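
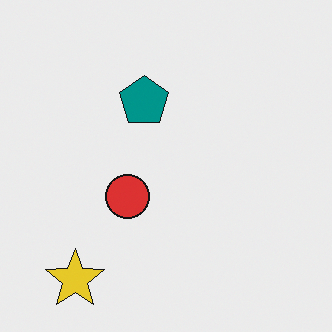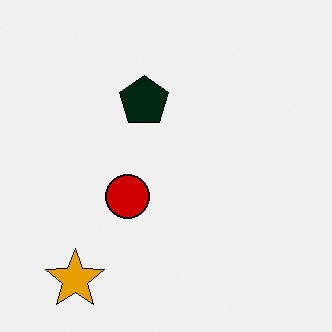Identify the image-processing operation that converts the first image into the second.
The image was boosted in contrast.

Tones are pushed away from mid-grey across the whole image — a global contrast change.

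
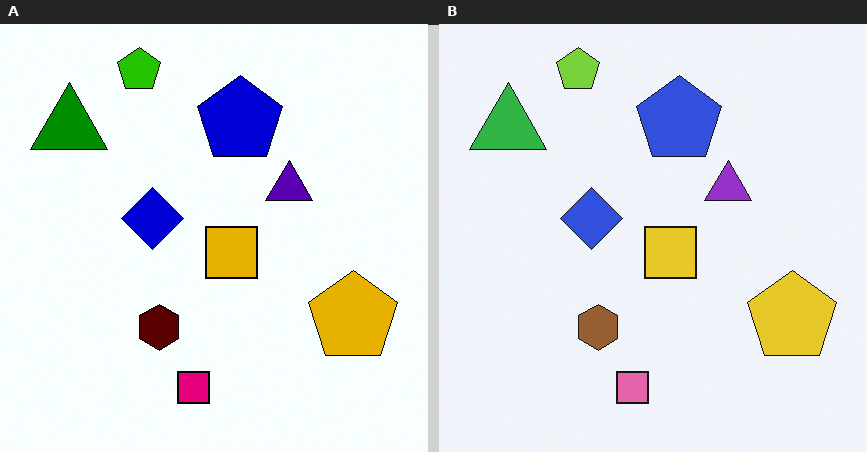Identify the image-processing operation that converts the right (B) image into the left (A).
It was boosted in contrast.

Tones are pushed away from mid-grey across the whole image — a global contrast change.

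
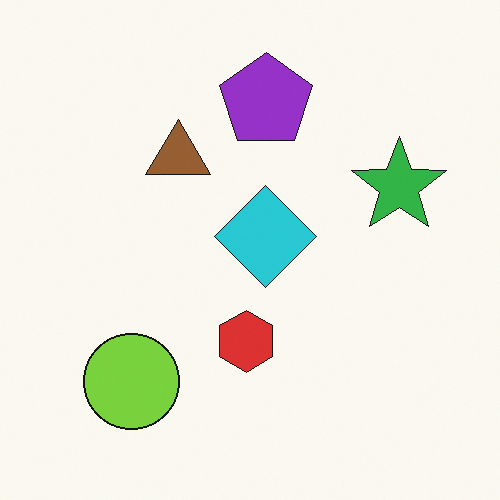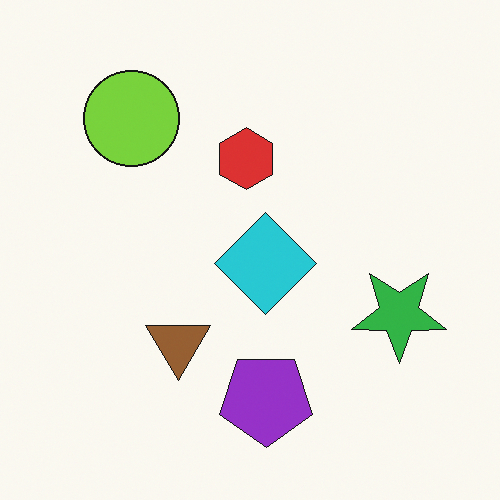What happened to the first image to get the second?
Flipped vertically (top ↔ bottom).

The purple pentagon is in the top of the first image and the bottom of the second — shapes on opposite sides of the horizontal midline have swapped in a mirror flip.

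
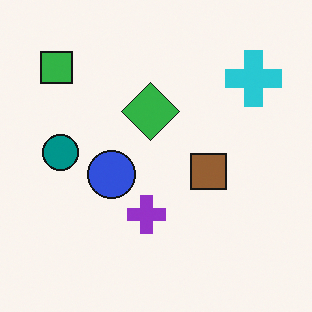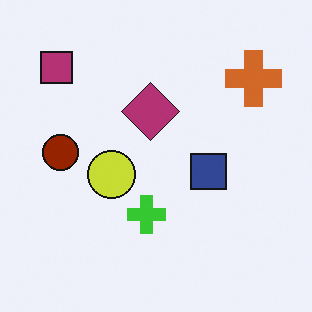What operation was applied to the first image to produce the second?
The transformation is: hue-shifted by a large amount.

Every shape's color has rotated by the same amount around the hue wheel — a uniform hue shift.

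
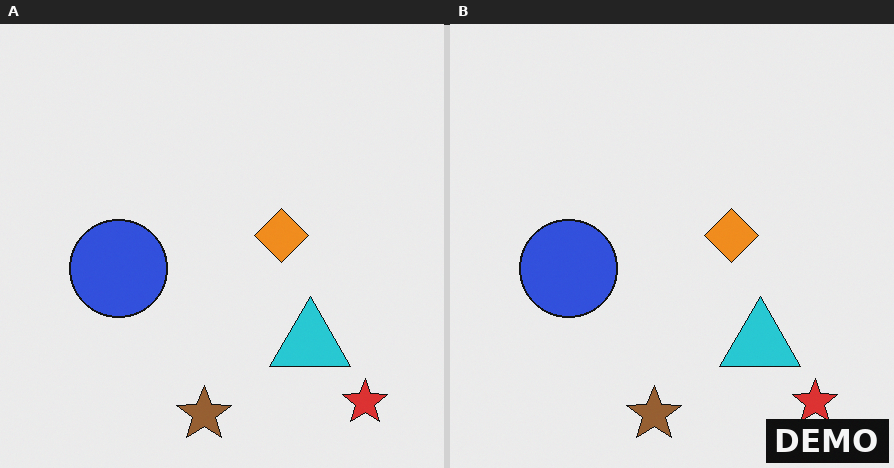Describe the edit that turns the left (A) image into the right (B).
Watermarked with the text "DEMO" in the lower-right corner.

A dark label reading "DEMO" appears in the lower-right corner.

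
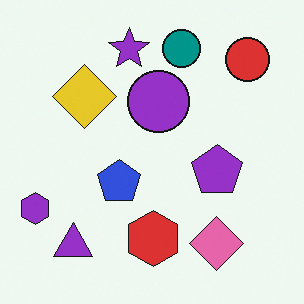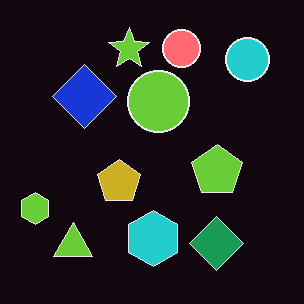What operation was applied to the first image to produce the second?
Color-inverted (negative).

The light background has become dark and every shape's color is its complement — a photographic negative.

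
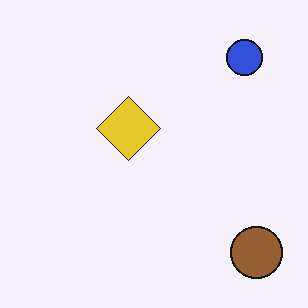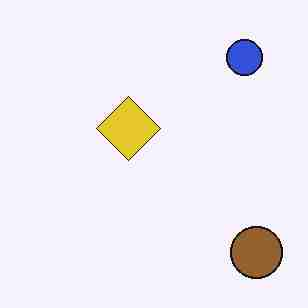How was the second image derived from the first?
Heavily JPEG-compressed with obvious blocking artifacts.

Blocky 8×8 compression artifacts appear around shape edges and the flat background shows ringing — characteristic JPEG degradation.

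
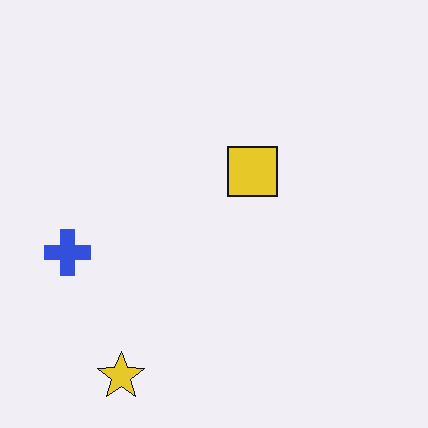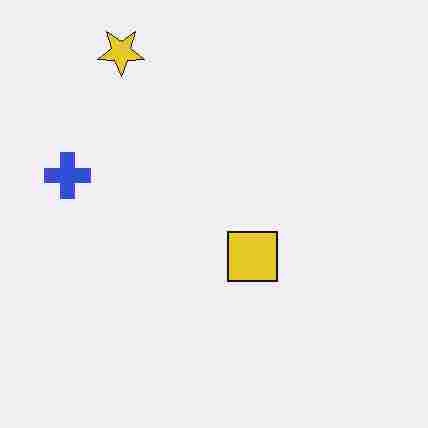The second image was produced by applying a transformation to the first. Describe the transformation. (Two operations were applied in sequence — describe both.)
The second image is the first flipped vertically (top ↔ bottom), then heavily JPEG-compressed with obvious blocking artifacts.

The yellow star is in the bottom-left of the first image and the top-left of the second — shapes on opposite sides of the horizontal midline have swapped in a mirror flip. Blocky 8×8 compression artifacts appear around shape edges and the flat background shows ringing — characteristic JPEG degradation.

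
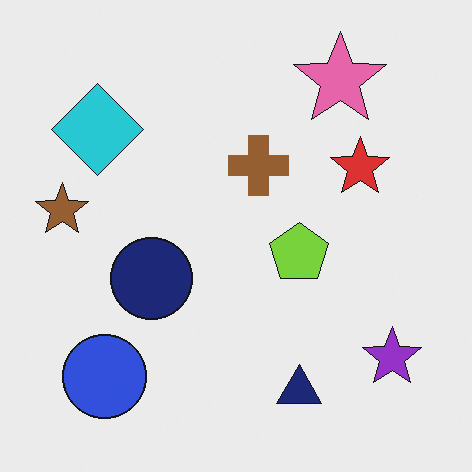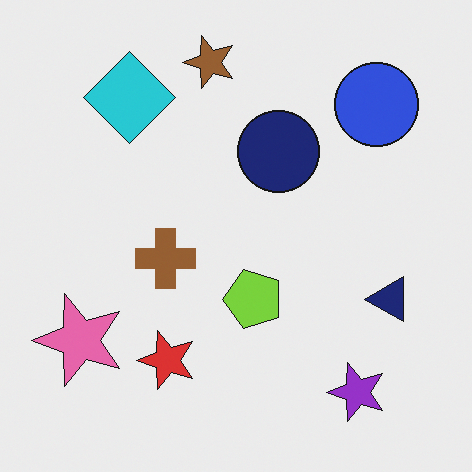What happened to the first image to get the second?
The image was transposed (reflected across the top-left ↔ bottom-right diagonal).

Shapes have swapped their row and column positions — what was in the top-right is now in the bottom-left — a diagonal reflection.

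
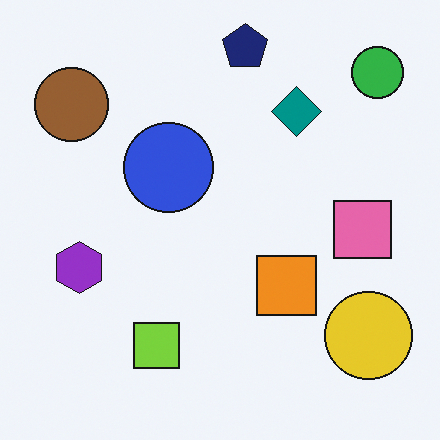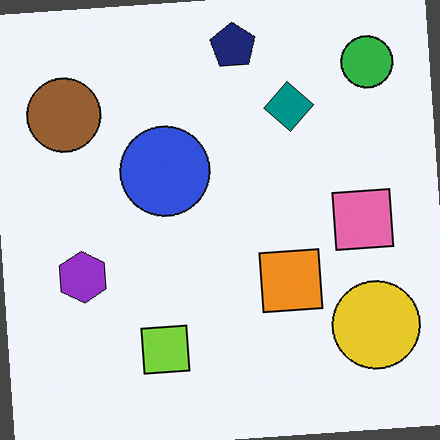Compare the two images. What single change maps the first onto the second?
The second image is the first rotated counter-clockwise by a small amount.

Every shape is tilted by the same angle and the image corners show triangular fill wedges — a whole-image rotation by a non-right angle.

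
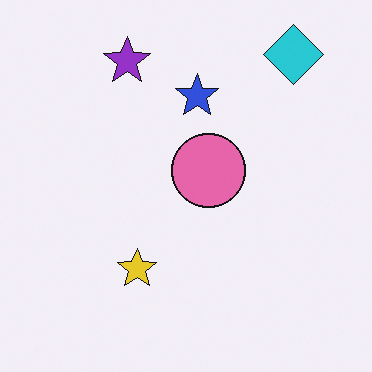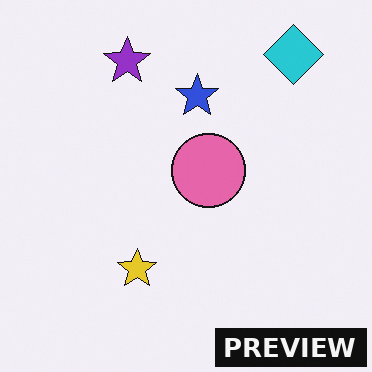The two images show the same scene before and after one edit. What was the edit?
The transformation is: watermarked with the text "PREVIEW" in the lower-right corner.

A dark label reading "PREVIEW" appears in the lower-right corner.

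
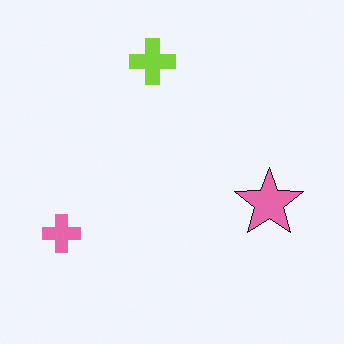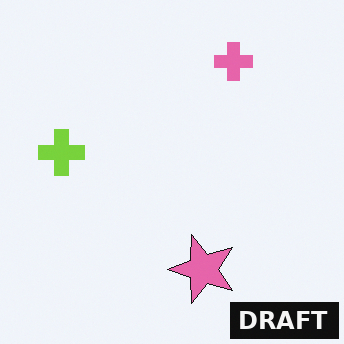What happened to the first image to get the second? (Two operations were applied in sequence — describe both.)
The image was transposed (reflected across the top-left ↔ bottom-right diagonal), then watermarked with the text "DRAFT" in the lower-right corner.

Shapes have swapped their row and column positions — what was in the top-right is now in the bottom-left — a diagonal reflection. A dark label reading "DRAFT" appears in the lower-right corner.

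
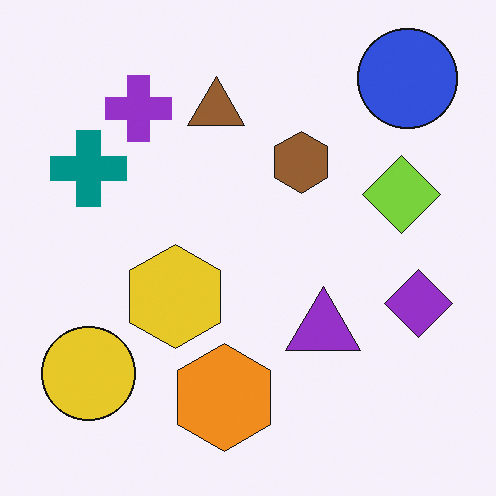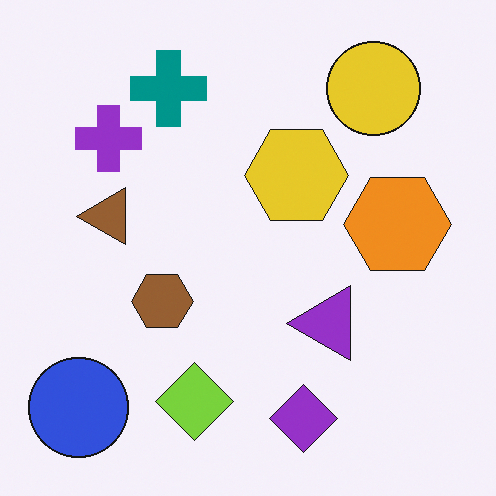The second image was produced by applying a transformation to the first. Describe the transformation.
Transposed (reflected across the top-left ↔ bottom-right diagonal).

Shapes have swapped their row and column positions — what was in the top-right is now in the bottom-left — a diagonal reflection.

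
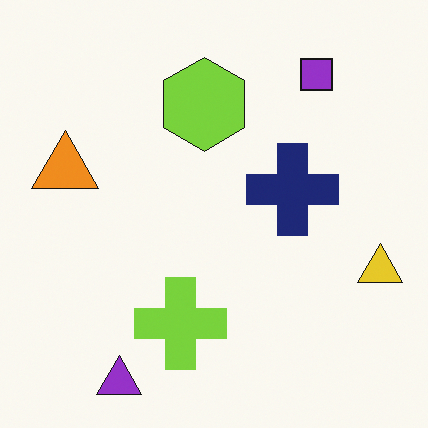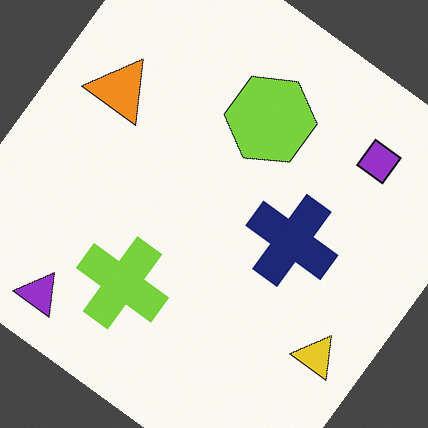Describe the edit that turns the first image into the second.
The transformation is: rotated clockwise by a large amount — several tens of degrees.

Every shape is tilted by the same angle and the image corners show triangular fill wedges — a whole-image rotation by a non-right angle.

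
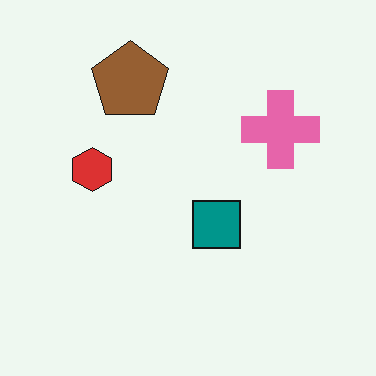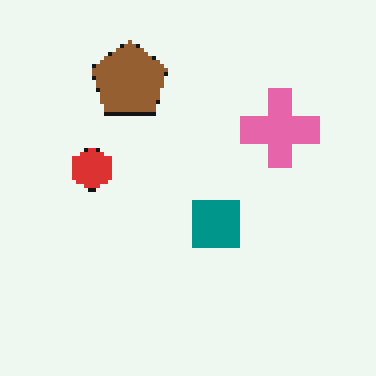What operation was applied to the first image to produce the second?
It was lightly pixelated (a mild mosaic effect).

Shapes are reduced to large square blocks; fine edges and outlines are lost — a downscale-then-upscale (mosaic) effect.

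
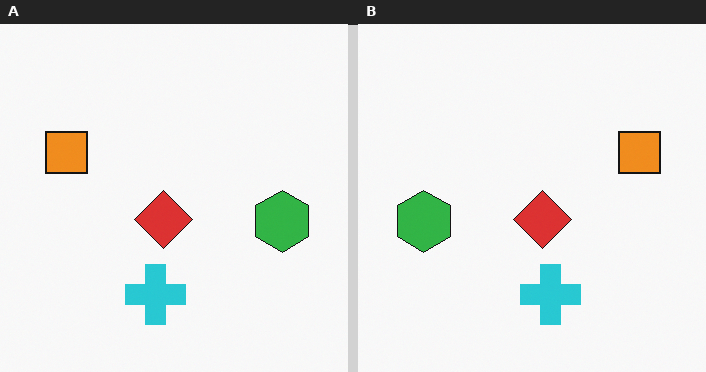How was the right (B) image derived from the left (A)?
The transformation is: flipped horizontally (left ↔ right).

The green hexagon is in the right of the left (A) image and the left of the right (B) — shapes on opposite sides of the vertical midline have swapped in a mirror flip.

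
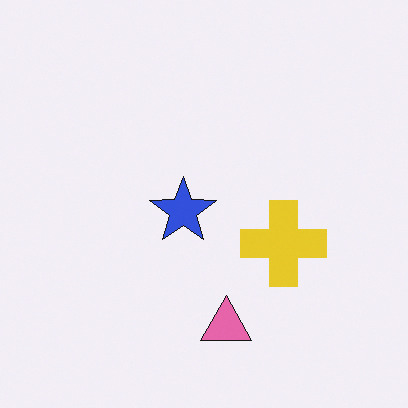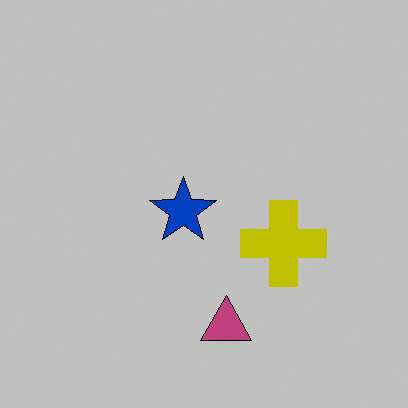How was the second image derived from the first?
The transformation is: aggressively posterized.

Each flat color has snapped to a coarser quantized level — most visibly, the near-white background has dropped to a flat grey.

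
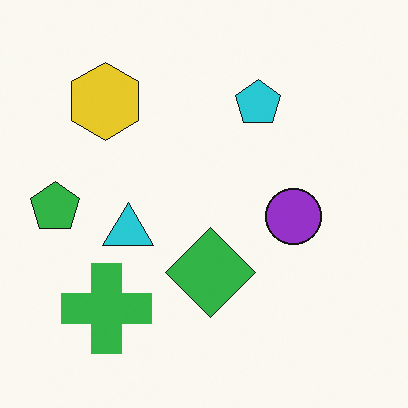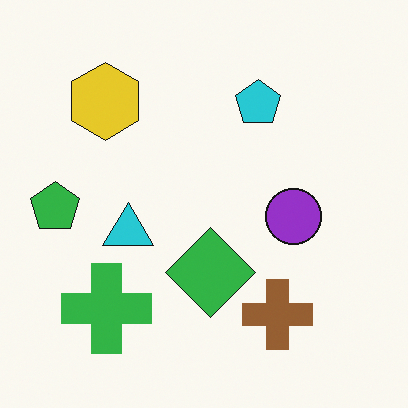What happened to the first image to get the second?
The transformation is: overlaid with an additional brown cross.

A brown cross appears in the second image that is absent from the first.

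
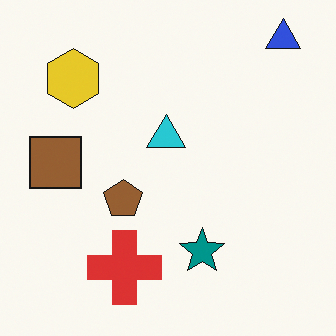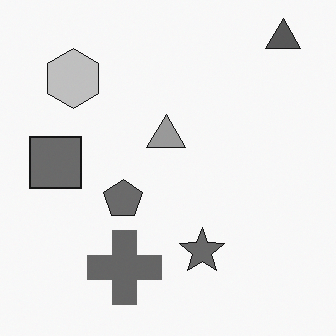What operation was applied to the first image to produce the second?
The transformation is: converted to grayscale.

All color is removed — every shape is now a shade of grey.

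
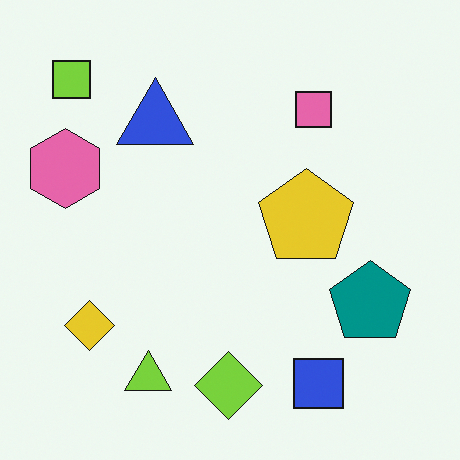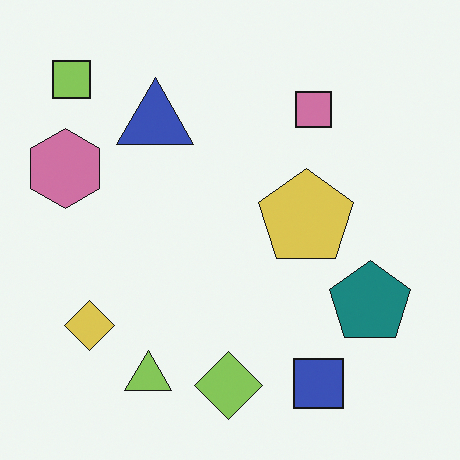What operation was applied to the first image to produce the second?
The image was slightly desaturated.

All colors are more muted and greyish — a global saturation change.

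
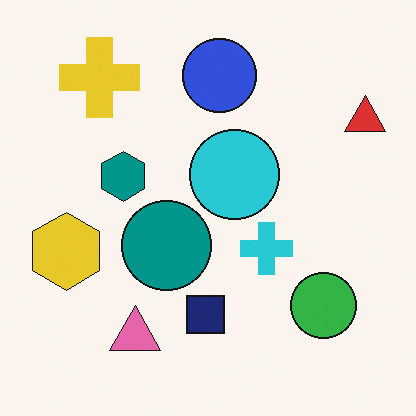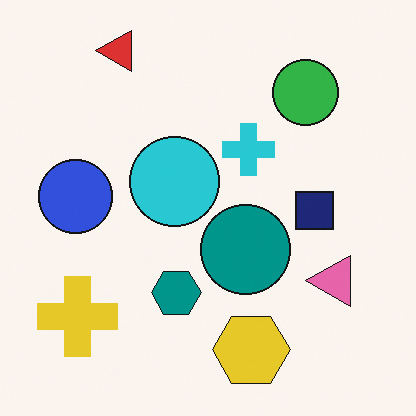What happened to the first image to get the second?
This is the original image rotated 90° counter-clockwise.

The red triangle sits in the top-right of the first image and the top-left of the second — consistent with a whole-image 90° counter-clockwise rotation.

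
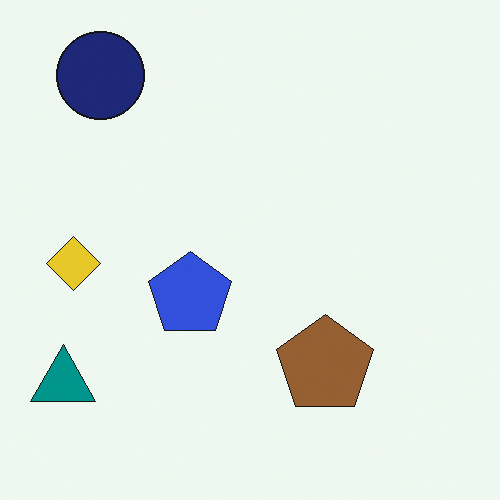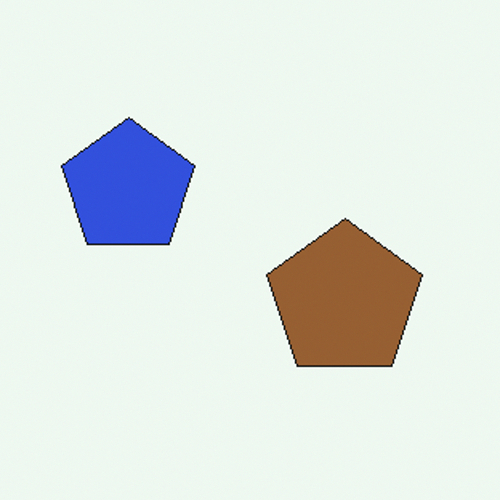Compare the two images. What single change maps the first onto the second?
The second image is the first cropped to a modestly smaller region and rescaled.

The visible shapes are larger and the field of view is narrower; shapes near the original edges may be partly or wholly outside the frame — a crop-and-rescale.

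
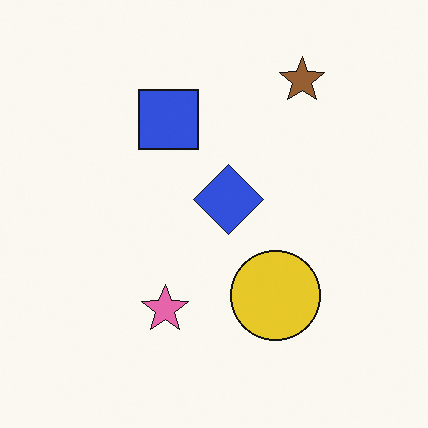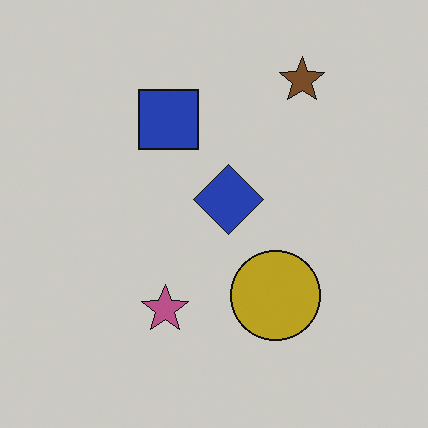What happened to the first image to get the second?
The image was darkened a little.

Every pixel — background and shapes alike — is uniformly darkened.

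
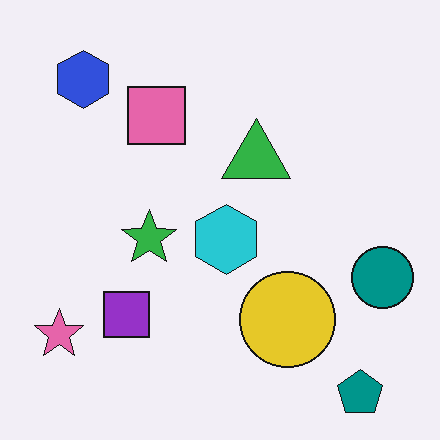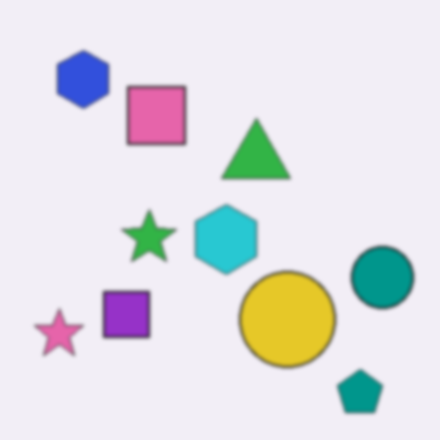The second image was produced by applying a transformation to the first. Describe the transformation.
Slightly softened.

Shape edges and outlines are uniformly softened across the whole image.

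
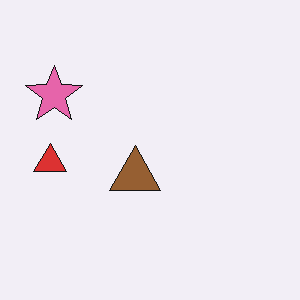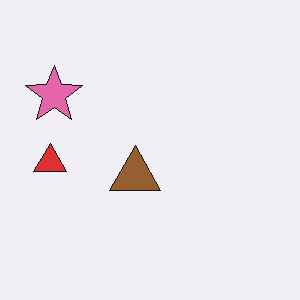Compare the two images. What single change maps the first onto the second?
It was given moderate JPEG compression.

Blocky 8×8 compression artifacts appear around shape edges and the flat background shows ringing — characteristic JPEG degradation.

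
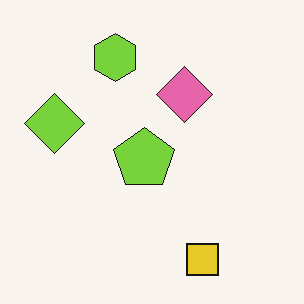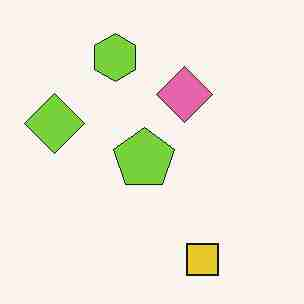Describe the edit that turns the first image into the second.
This is the original image heavily JPEG-compressed with obvious blocking artifacts.

Blocky 8×8 compression artifacts appear around shape edges and the flat background shows ringing — characteristic JPEG degradation.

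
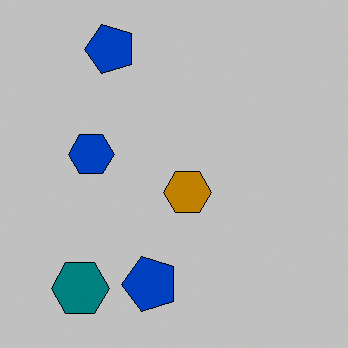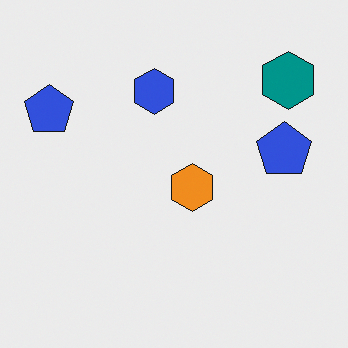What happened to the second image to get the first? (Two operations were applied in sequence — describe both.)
The transformation is: heavily posterized to just a handful of flat colors, then transposed (reflected across the top-left ↔ bottom-right diagonal).

Each flat color has snapped to a coarser quantized level — most visibly, the near-white background has dropped to a flat grey. Shapes have swapped their row and column positions — what was in the top-right is now in the bottom-left — a diagonal reflection.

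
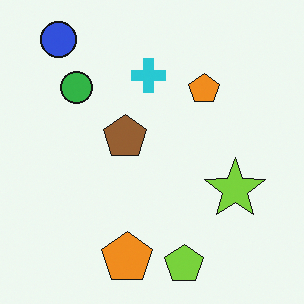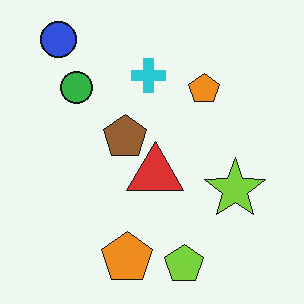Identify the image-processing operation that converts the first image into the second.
The transformation is: overlaid with an additional red triangle.

A red triangle appears in the second image that is absent from the first.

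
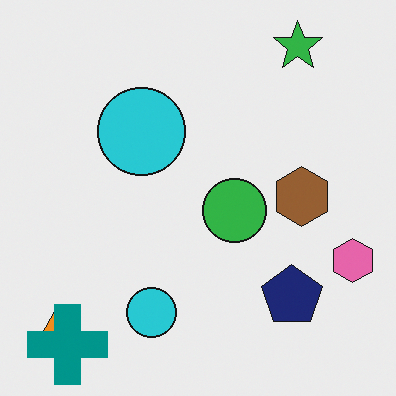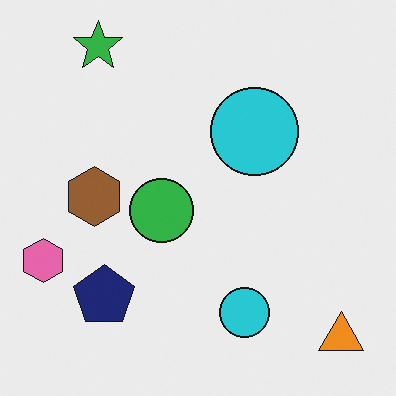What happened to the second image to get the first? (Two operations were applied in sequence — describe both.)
This is the original image flipped horizontally (left ↔ right), then overlaid with an additional teal cross.

The pink hexagon is in the left of the second image and the right of the first — shapes on opposite sides of the vertical midline have swapped in a mirror flip. A teal cross appears in the first image that is absent from the second.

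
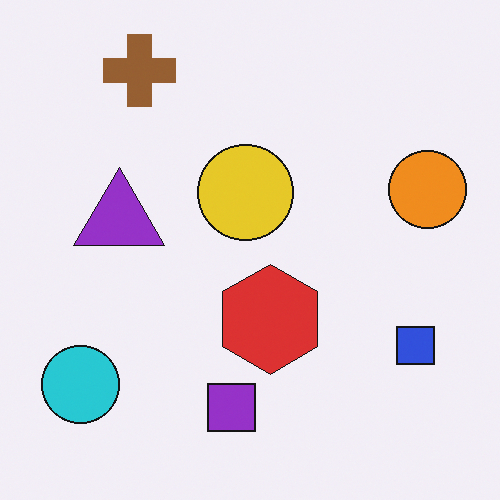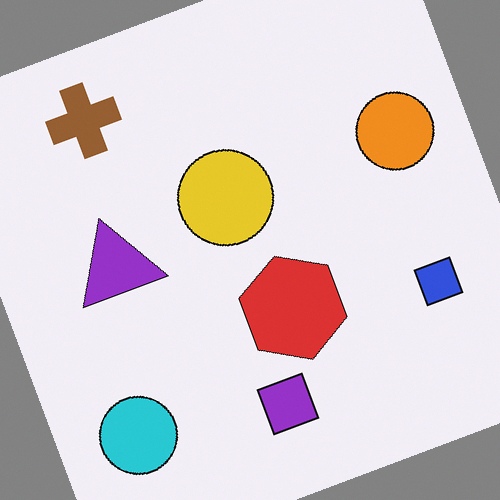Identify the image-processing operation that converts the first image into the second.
The transformation is: rotated counter-clockwise by a moderate amount.

Every shape is tilted by the same angle and the image corners show triangular fill wedges — a whole-image rotation by a non-right angle.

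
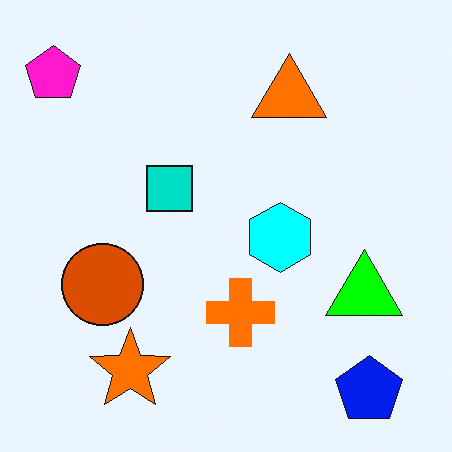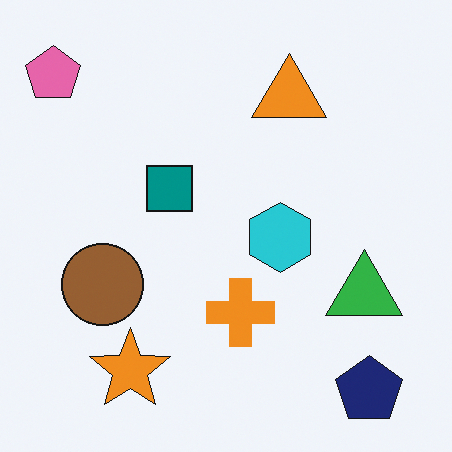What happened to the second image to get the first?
The transformation is: made much more vivid (saturation change).

All colors are more vivid — a global saturation change.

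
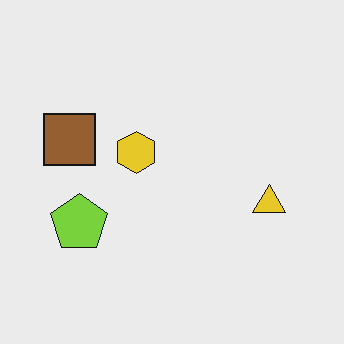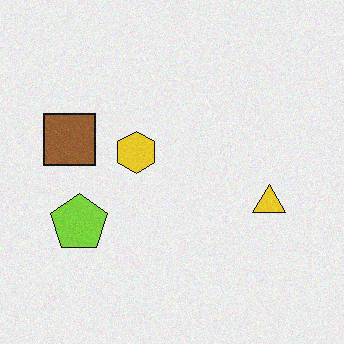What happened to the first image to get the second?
It was degraded with light additive noise.

Random speckle covers the whole image, including the flat background.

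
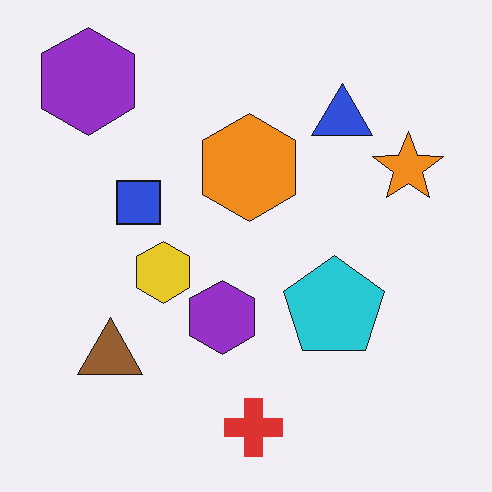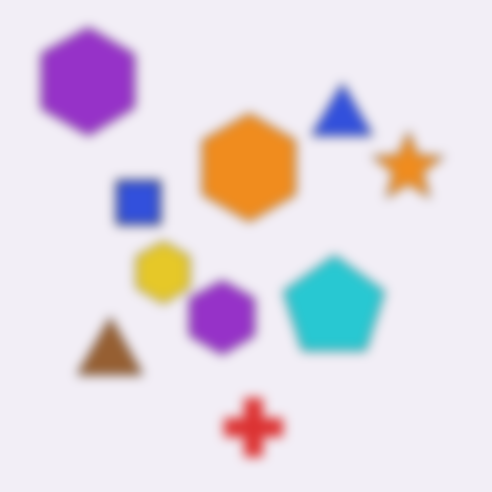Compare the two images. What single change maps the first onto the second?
It was heavily blurred.

Shape edges and outlines are uniformly softened across the whole image.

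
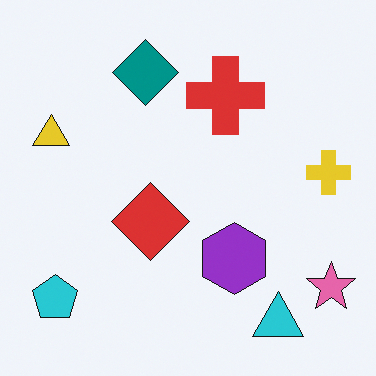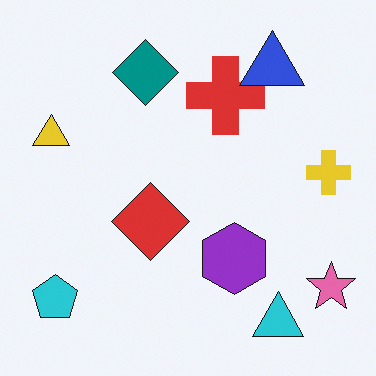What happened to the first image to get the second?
The image was overlaid with an additional blue triangle.

A blue triangle appears in the second image that is absent from the first.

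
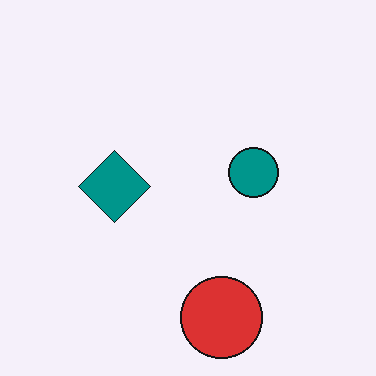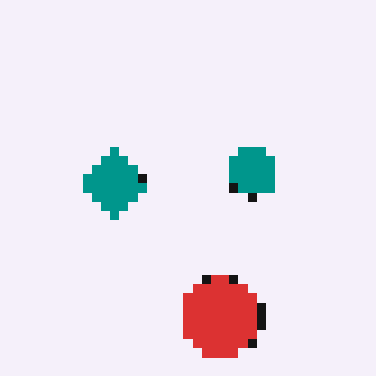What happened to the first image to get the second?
The image was heavily pixelated into large blocks.

Shapes are reduced to large square blocks; fine edges and outlines are lost — a downscale-then-upscale (mosaic) effect.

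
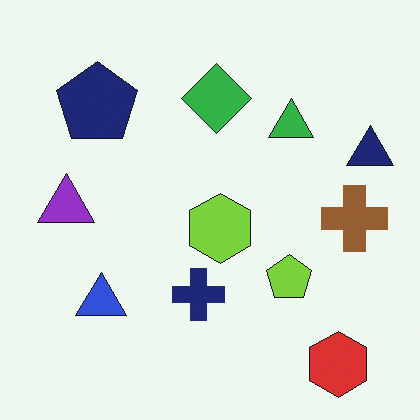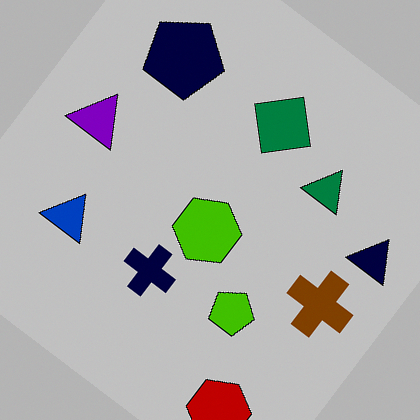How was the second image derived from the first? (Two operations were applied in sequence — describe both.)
Heavily posterized to just a handful of flat colors, then rotated clockwise by a large amount — several tens of degrees.

Each flat color has snapped to a coarser quantized level — most visibly, the near-white background has dropped to a flat grey. Every shape is tilted by the same angle and the image corners show triangular fill wedges — a whole-image rotation by a non-right angle.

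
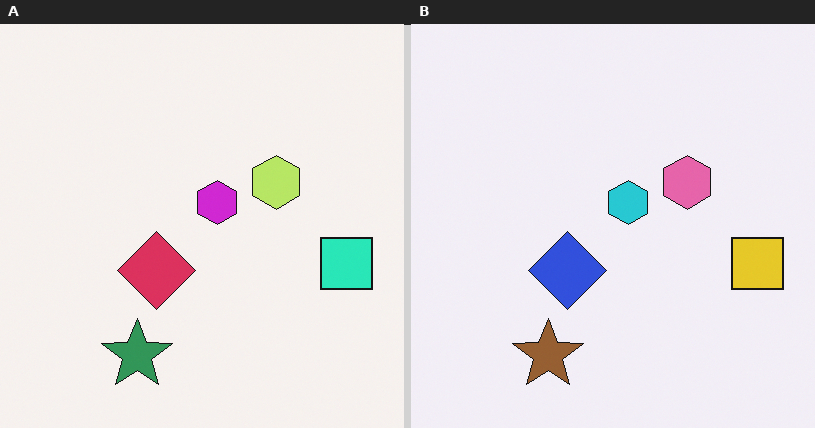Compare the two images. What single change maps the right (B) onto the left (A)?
The image was hue-shifted through roughly a third of the color wheel.

Every shape's color has rotated by the same amount around the hue wheel — a uniform hue shift.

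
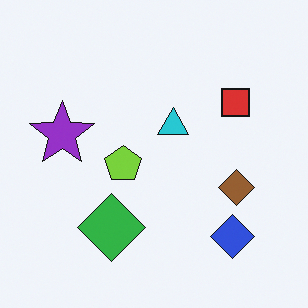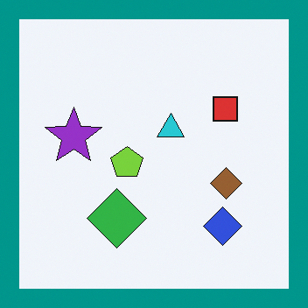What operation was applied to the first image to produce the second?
The second image is the first framed with a teal border.

A solid teal frame runs around the edge of the second image, with the content slightly shrunk inside it.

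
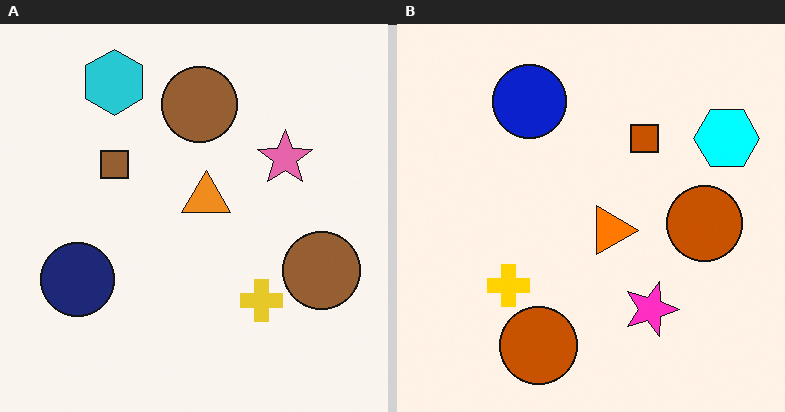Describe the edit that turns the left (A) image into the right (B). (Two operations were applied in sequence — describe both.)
The image was rotated 90° clockwise, then heavily oversaturated.

The cyan hexagon sits in the top-left of the left (A) image and the top-right of the right (B) — consistent with a whole-image 90° clockwise rotation. All colors are more vivid — a global saturation change.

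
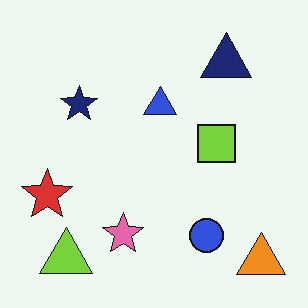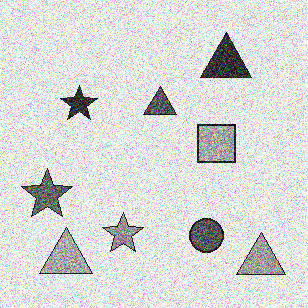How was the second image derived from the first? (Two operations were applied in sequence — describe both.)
It was converted to grayscale, then degraded with a thick layer of grain.

All color is removed — every shape is now a shade of grey. Random speckle covers the whole image, including the flat background.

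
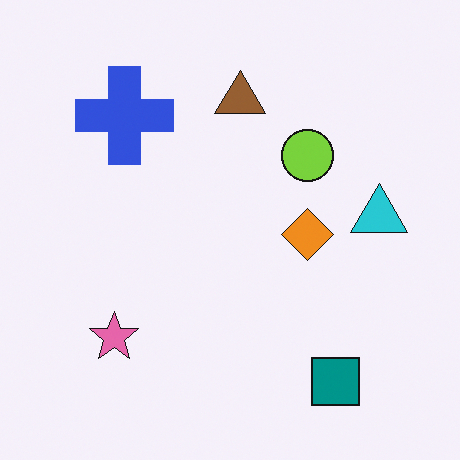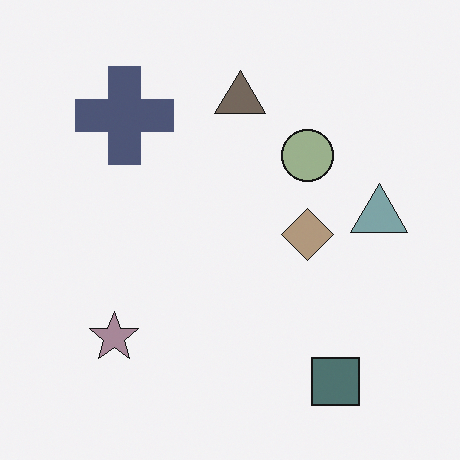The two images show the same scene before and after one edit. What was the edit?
The transformation is: heavily desaturated.

All colors are more muted and greyish — a global saturation change.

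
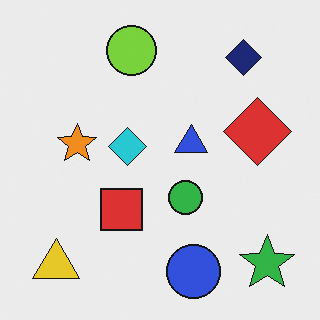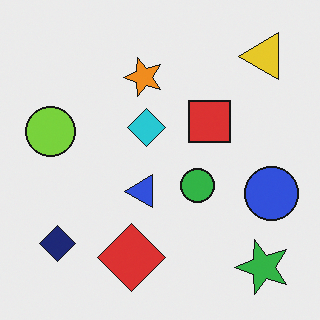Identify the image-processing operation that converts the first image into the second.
It was transposed (reflected across the top-left ↔ bottom-right diagonal).

Shapes have swapped their row and column positions — what was in the top-right is now in the bottom-left — a diagonal reflection.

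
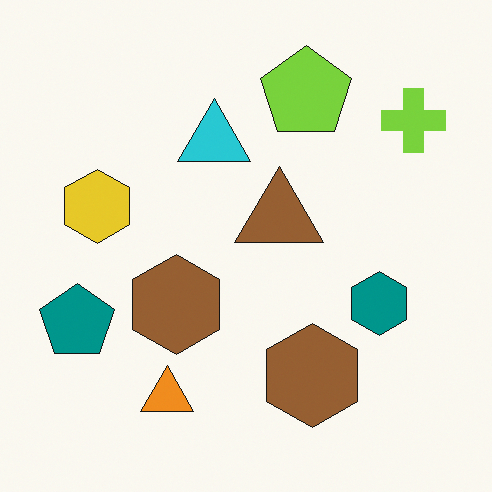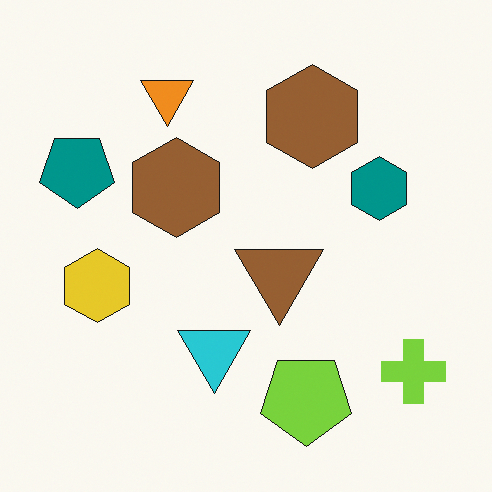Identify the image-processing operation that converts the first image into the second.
The image was flipped vertically (top ↔ bottom).

The lime pentagon is in the top of the first image and the bottom of the second — shapes on opposite sides of the horizontal midline have swapped in a mirror flip.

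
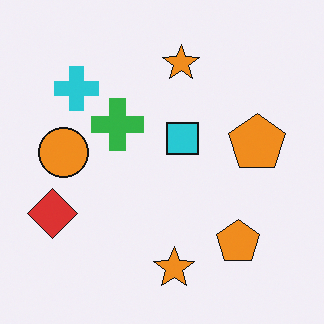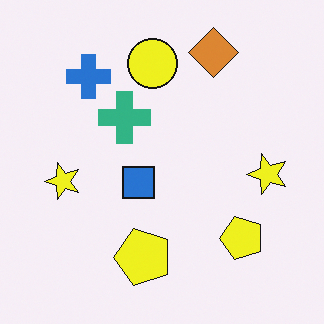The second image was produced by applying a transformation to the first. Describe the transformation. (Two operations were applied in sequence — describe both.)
This is the original image hue-shifted by a small amount, then transposed (reflected across the top-left ↔ bottom-right diagonal).

Every shape's color has rotated by the same amount around the hue wheel — a uniform hue shift. Shapes have swapped their row and column positions — what was in the top-right is now in the bottom-left — a diagonal reflection.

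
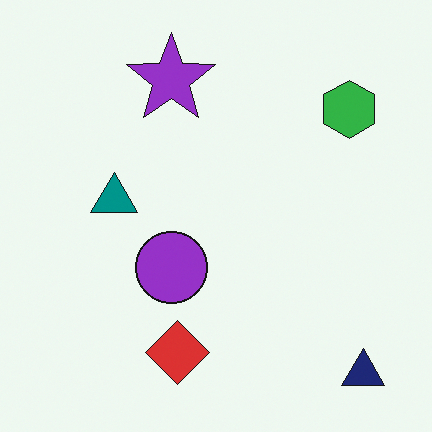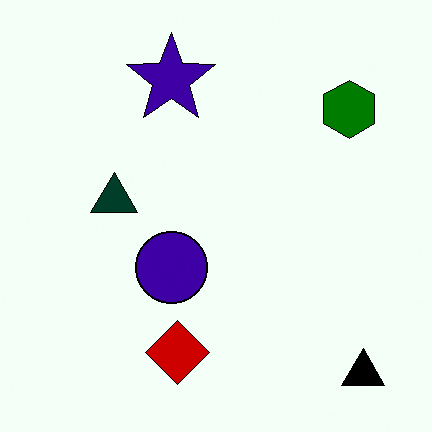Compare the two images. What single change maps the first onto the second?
Boosted in contrast.

Tones are pushed away from mid-grey across the whole image — a global contrast change.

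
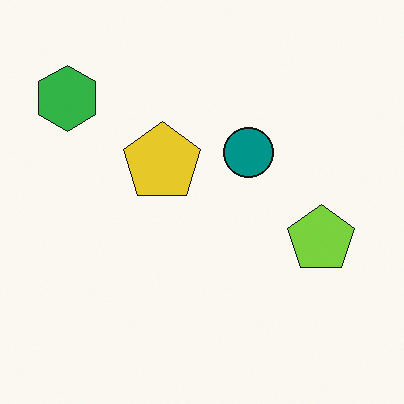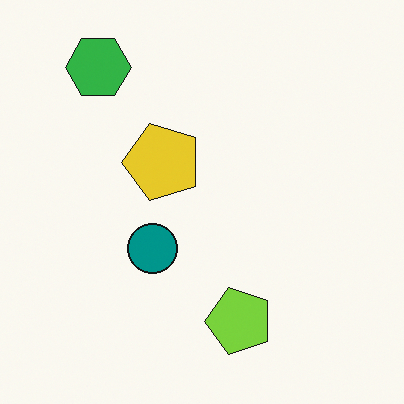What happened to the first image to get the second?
Transposed (reflected across the top-left ↔ bottom-right diagonal).

Shapes have swapped their row and column positions — what was in the top-right is now in the bottom-left — a diagonal reflection.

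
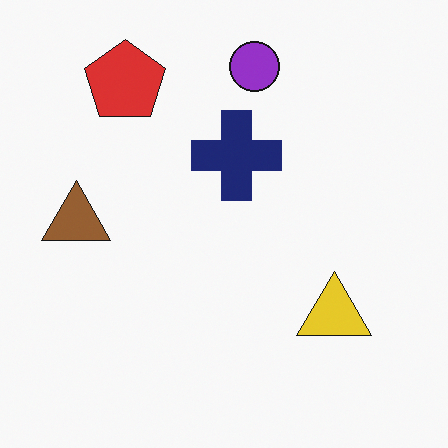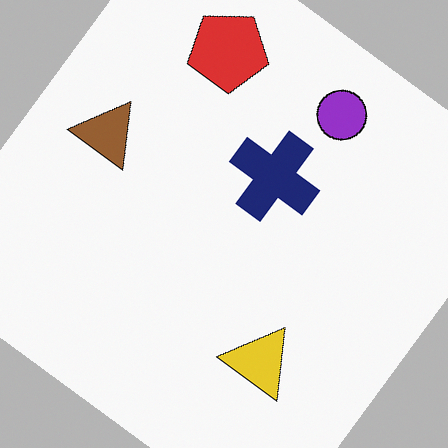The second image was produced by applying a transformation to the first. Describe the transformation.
It was rotated clockwise by a large amount — several tens of degrees.

Every shape is tilted by the same angle and the image corners show triangular fill wedges — a whole-image rotation by a non-right angle.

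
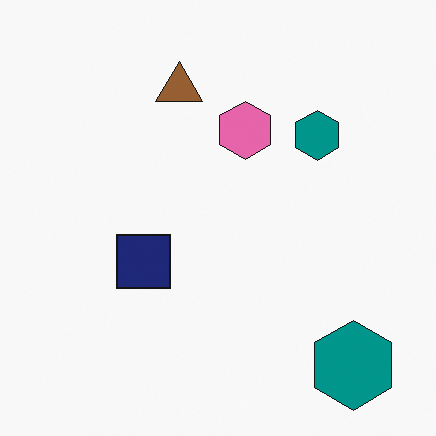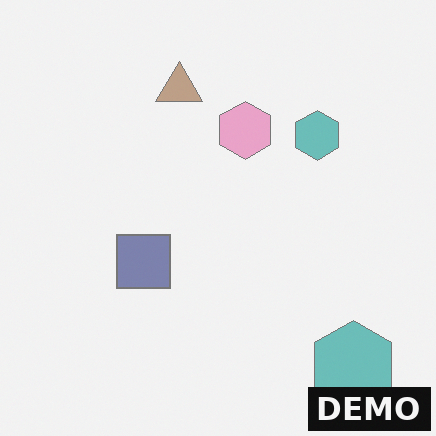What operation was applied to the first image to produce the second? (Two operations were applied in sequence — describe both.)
Given much lower contrast, then watermarked with the text "DEMO" in the lower-right corner.

Tones are pushed toward mid-grey across the whole image — a global contrast change. A dark label reading "DEMO" appears in the lower-right corner.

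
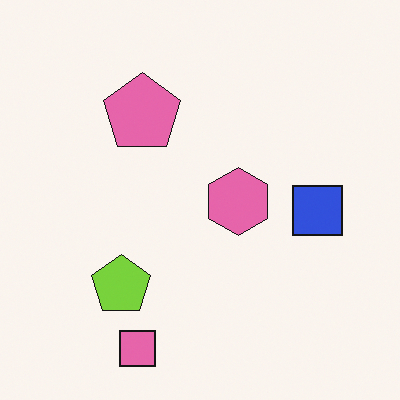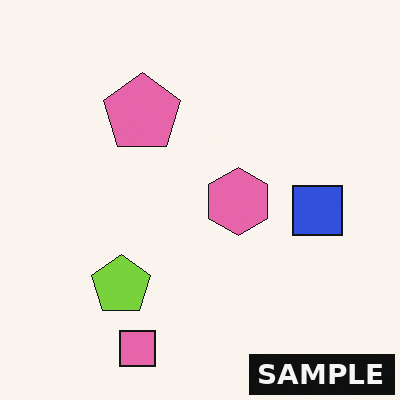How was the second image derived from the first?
Watermarked with the text "SAMPLE" in the lower-right corner.

A dark label reading "SAMPLE" appears in the lower-right corner.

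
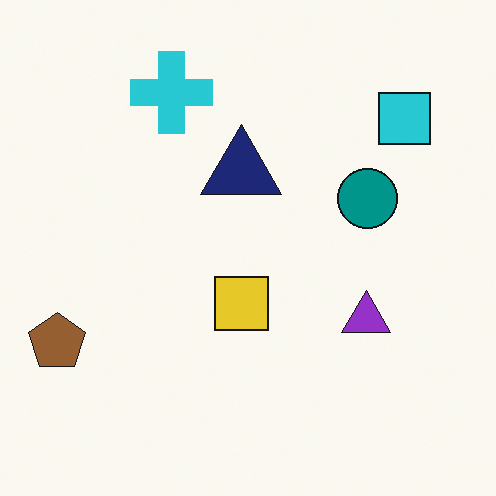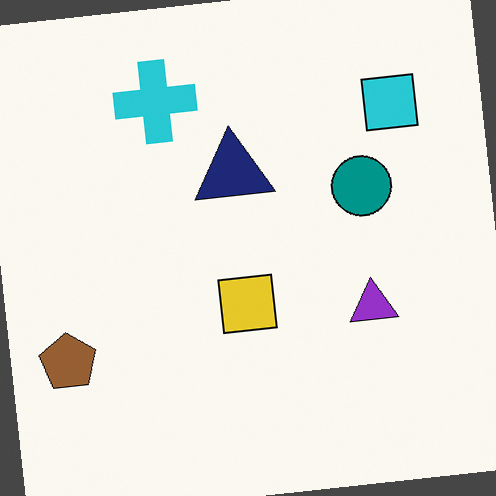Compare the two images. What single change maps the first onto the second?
Rotated counter-clockwise by a few degrees.

Every shape is tilted by the same angle and the image corners show triangular fill wedges — a whole-image rotation by a non-right angle.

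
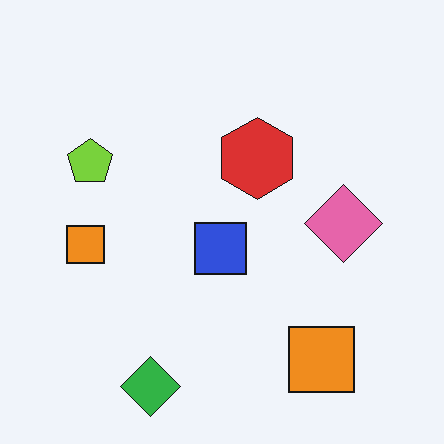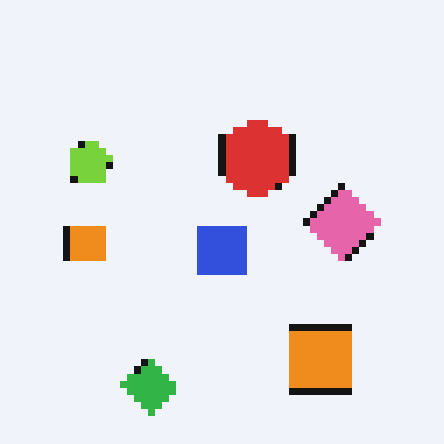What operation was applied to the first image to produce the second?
The second image is the first pixelated into visible square blocks.

Shapes are reduced to large square blocks; fine edges and outlines are lost — a downscale-then-upscale (mosaic) effect.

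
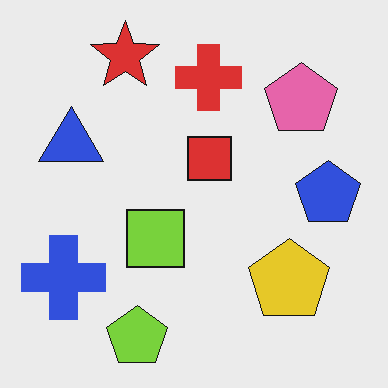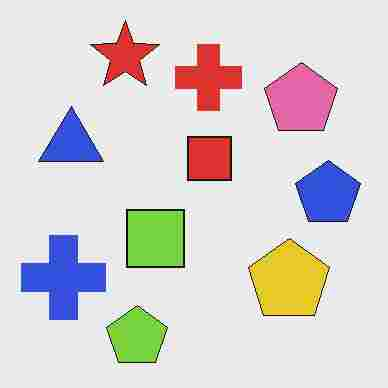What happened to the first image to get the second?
The image was heavily JPEG-compressed with obvious blocking artifacts.

Blocky 8×8 compression artifacts appear around shape edges and the flat background shows ringing — characteristic JPEG degradation.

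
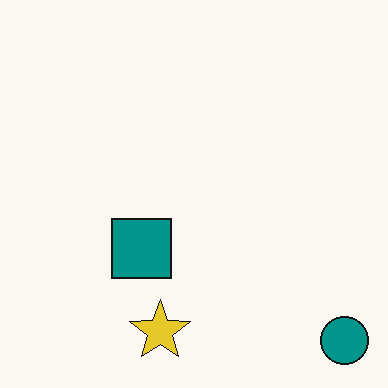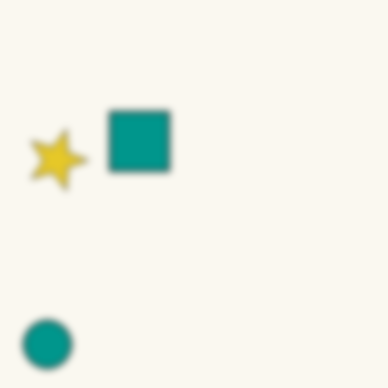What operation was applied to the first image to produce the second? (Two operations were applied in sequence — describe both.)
This is the original image noticeably gaussian-blurred, then rotated 90° clockwise.

Shape edges and outlines are uniformly softened across the whole image. The teal circle sits in the bottom-right of the first image and the bottom-left of the second — consistent with a whole-image 90° clockwise rotation.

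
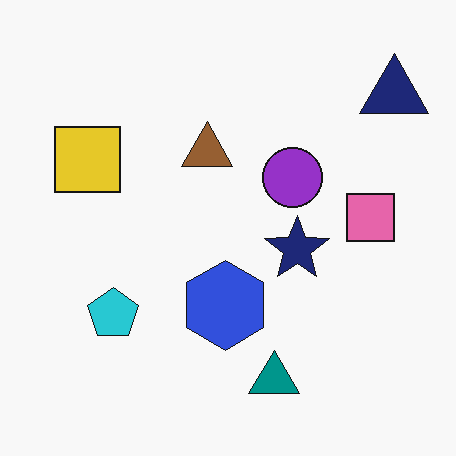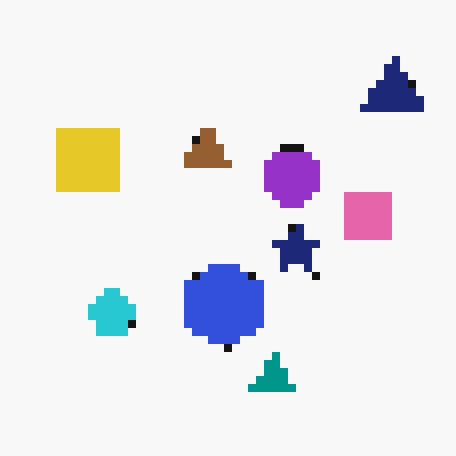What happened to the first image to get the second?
The transformation is: moderately pixelated.

Shapes are reduced to large square blocks; fine edges and outlines are lost — a downscale-then-upscale (mosaic) effect.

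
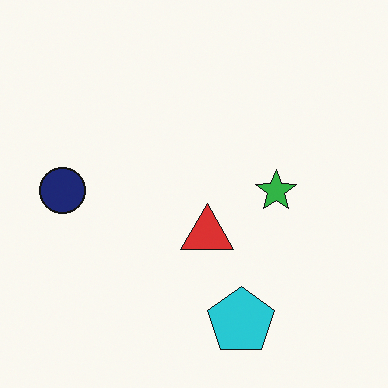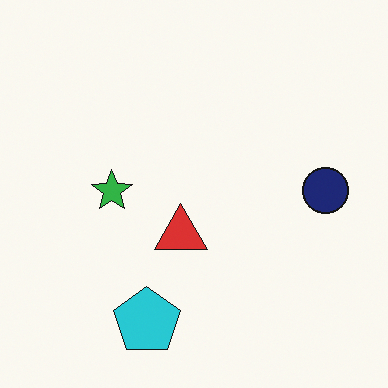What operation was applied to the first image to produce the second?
The image was flipped horizontally (left ↔ right).

The navy circle is in the left of the first image and the right of the second — shapes on opposite sides of the vertical midline have swapped in a mirror flip.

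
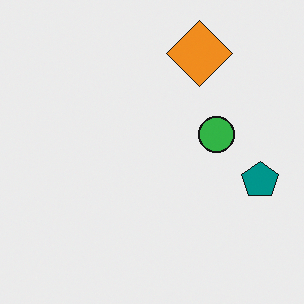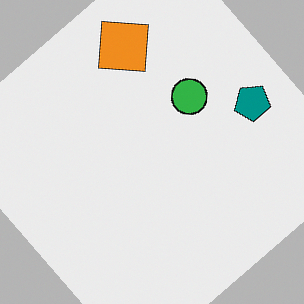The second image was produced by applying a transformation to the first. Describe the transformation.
This is the original image rotated counter-clockwise by a large amount — several tens of degrees.

Every shape is tilted by the same angle and the image corners show triangular fill wedges — a whole-image rotation by a non-right angle.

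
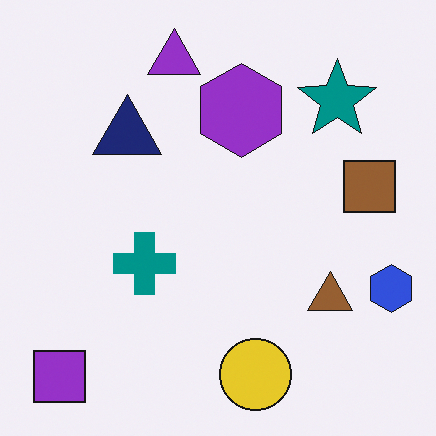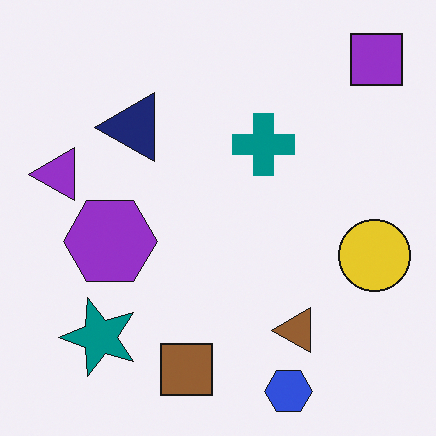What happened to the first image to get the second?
Transposed (reflected across the top-left ↔ bottom-right diagonal).

Shapes have swapped their row and column positions — what was in the top-right is now in the bottom-left — a diagonal reflection.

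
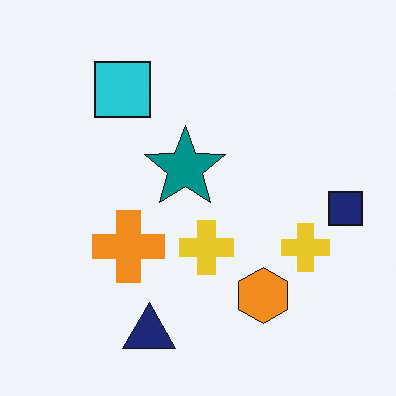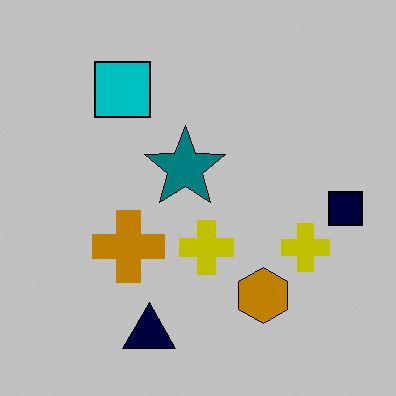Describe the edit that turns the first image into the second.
The image was aggressively posterized.

Each flat color has snapped to a coarser quantized level — most visibly, the near-white background has dropped to a flat grey.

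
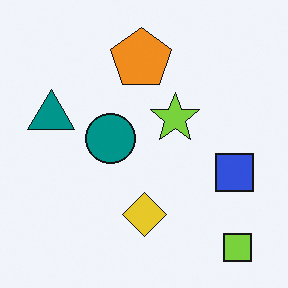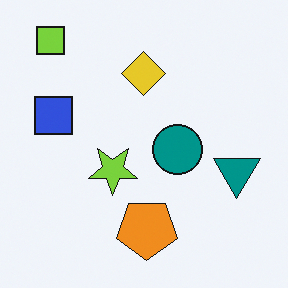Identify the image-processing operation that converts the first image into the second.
The transformation is: rotated 180°.

The lime square sits in the bottom-right of the first image and the top-left of the second — consistent with a whole-image 180° rotation.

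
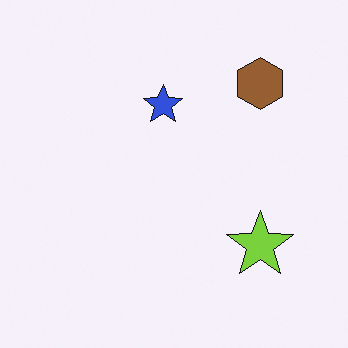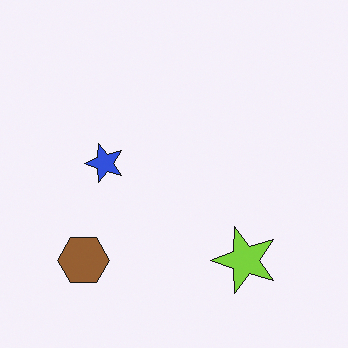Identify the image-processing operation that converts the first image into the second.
This is the original image transposed (reflected across the top-left ↔ bottom-right diagonal).

Shapes have swapped their row and column positions — what was in the top-right is now in the bottom-left — a diagonal reflection.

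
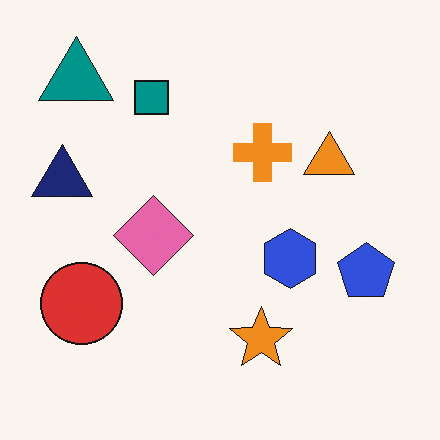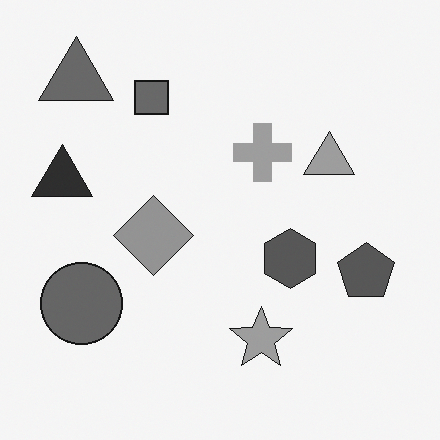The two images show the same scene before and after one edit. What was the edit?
The transformation is: converted to grayscale.

All color is removed — every shape is now a shade of grey.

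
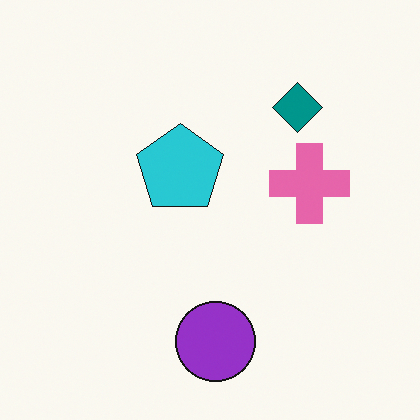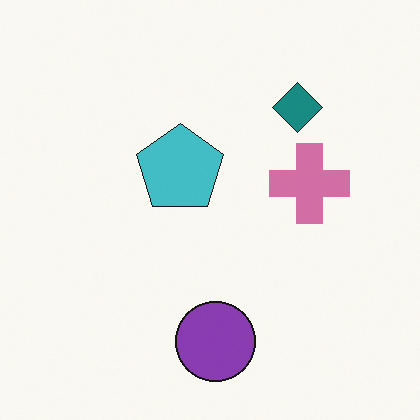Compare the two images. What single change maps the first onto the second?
This is the original image slightly desaturated.

All colors are more muted and greyish — a global saturation change.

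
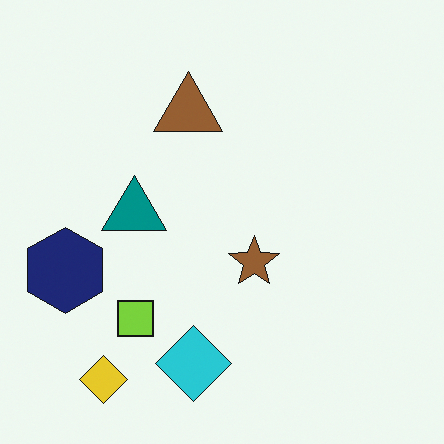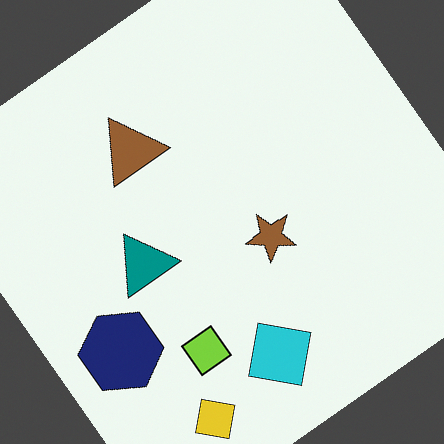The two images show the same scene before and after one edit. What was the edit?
The image was rotated counter-clockwise by a large amount — several tens of degrees.

Every shape is tilted by the same angle and the image corners show triangular fill wedges — a whole-image rotation by a non-right angle.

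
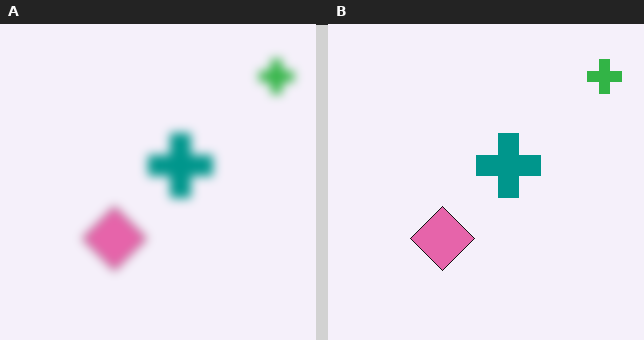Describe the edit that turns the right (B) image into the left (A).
Strongly gaussian-blurred.

Shape edges and outlines are uniformly softened across the whole image.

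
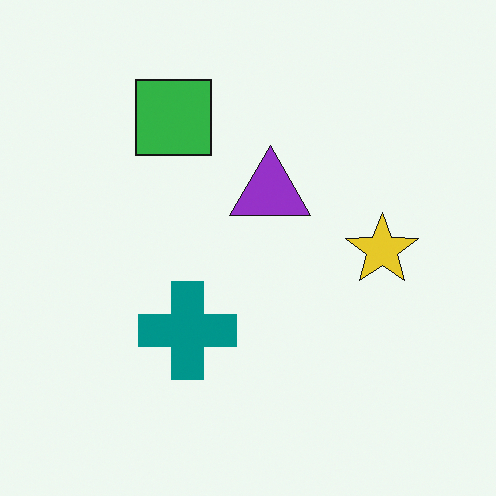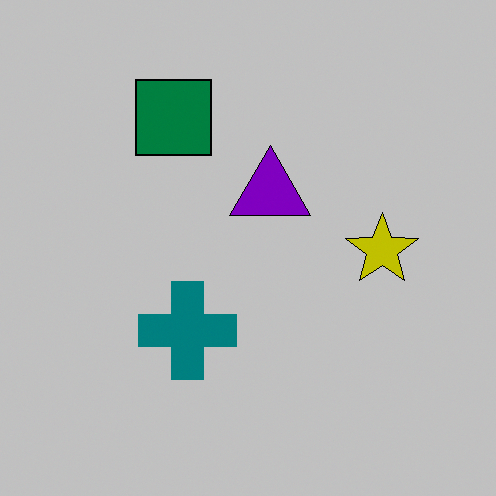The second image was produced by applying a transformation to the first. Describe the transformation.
This is the original image heavily posterized to just a handful of flat colors.

Each flat color has snapped to a coarser quantized level — most visibly, the near-white background has dropped to a flat grey.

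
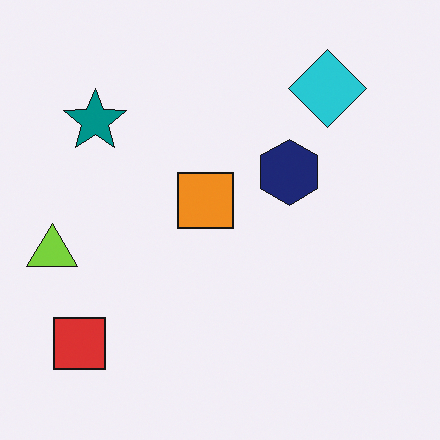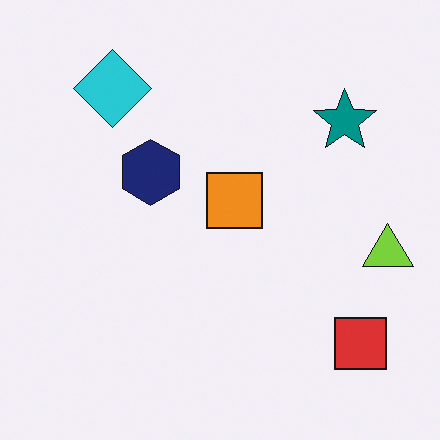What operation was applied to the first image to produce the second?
The image was flipped horizontally (left ↔ right).

The lime triangle is in the left of the first image and the right of the second — shapes on opposite sides of the vertical midline have swapped in a mirror flip.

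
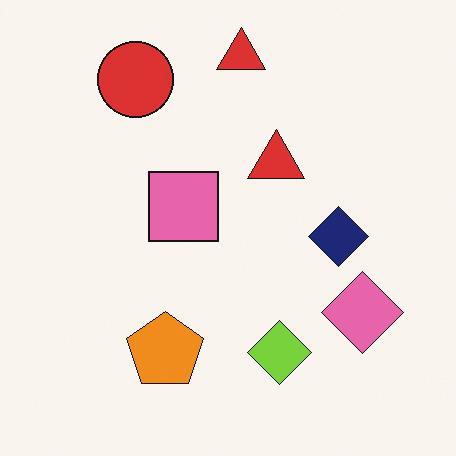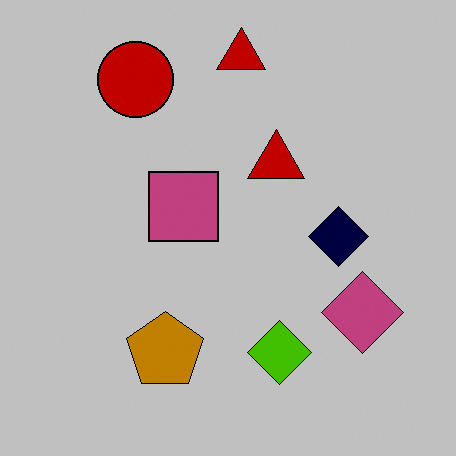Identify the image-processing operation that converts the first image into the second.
The transformation is: heavily posterized to just a handful of flat colors.

Each flat color has snapped to a coarser quantized level — most visibly, the near-white background has dropped to a flat grey.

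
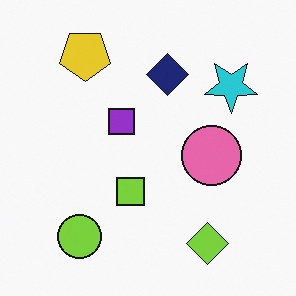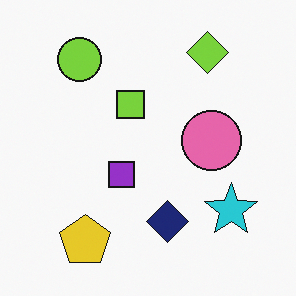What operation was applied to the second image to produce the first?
This is the original image flipped vertically (top ↔ bottom).

The lime diamond is in the top-right of the second image and the bottom-right of the first — shapes on opposite sides of the horizontal midline have swapped in a mirror flip.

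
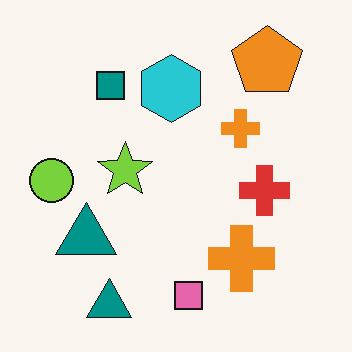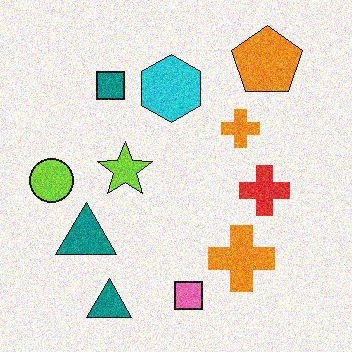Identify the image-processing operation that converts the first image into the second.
The image was degraded with moderate additive noise.

Random speckle covers the whole image, including the flat background.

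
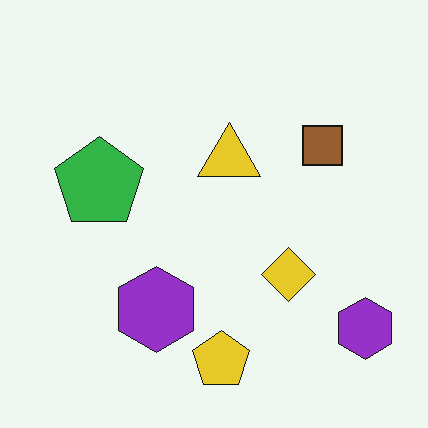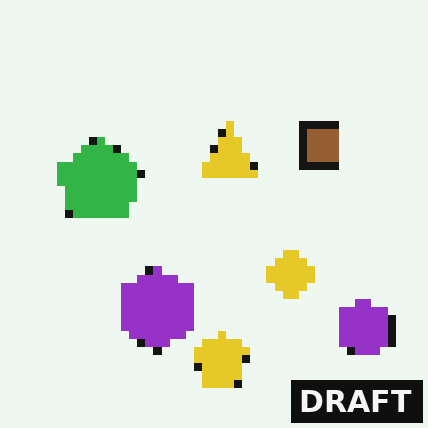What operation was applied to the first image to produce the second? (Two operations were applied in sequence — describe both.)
This is the original image moderately pixelated, then watermarked with the text "DRAFT" in the lower-right corner.

Shapes are reduced to large square blocks; fine edges and outlines are lost — a downscale-then-upscale (mosaic) effect. A dark label reading "DRAFT" appears in the lower-right corner.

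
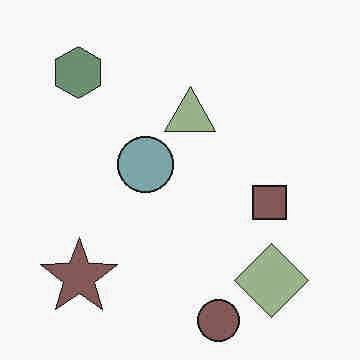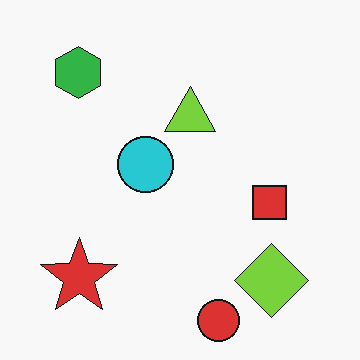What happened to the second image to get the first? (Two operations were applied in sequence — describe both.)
The first image is the second degraded with heavy JPEG compression, then heavily desaturated.

Blocky 8×8 compression artifacts appear around shape edges and the flat background shows ringing — characteristic JPEG degradation. All colors are more muted and greyish — a global saturation change.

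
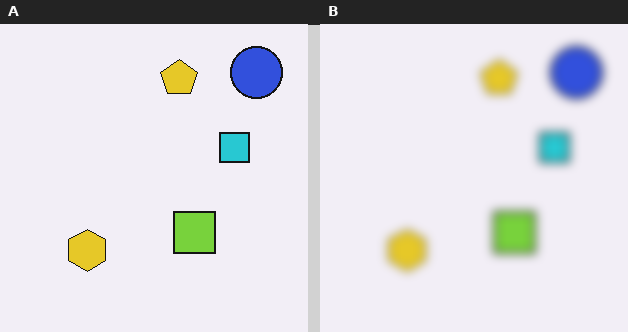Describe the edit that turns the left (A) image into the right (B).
The transformation is: strongly gaussian-blurred.

Shape edges and outlines are uniformly softened across the whole image.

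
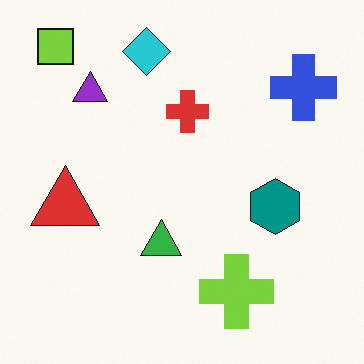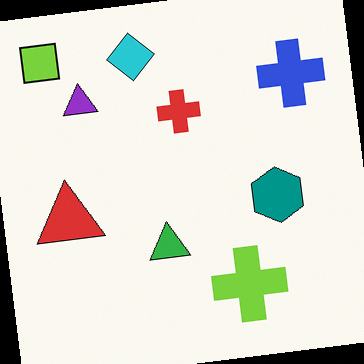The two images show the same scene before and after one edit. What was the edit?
The image was rotated counter-clockwise by a slight angle.

Every shape is tilted by the same angle and the image corners show triangular fill wedges — a whole-image rotation by a non-right angle.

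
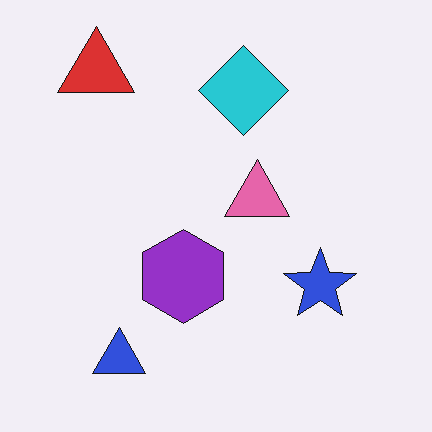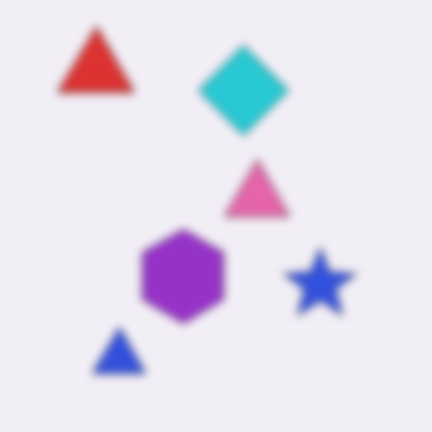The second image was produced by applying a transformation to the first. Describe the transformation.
This is the original image moderately blurred.

Shape edges and outlines are uniformly softened across the whole image.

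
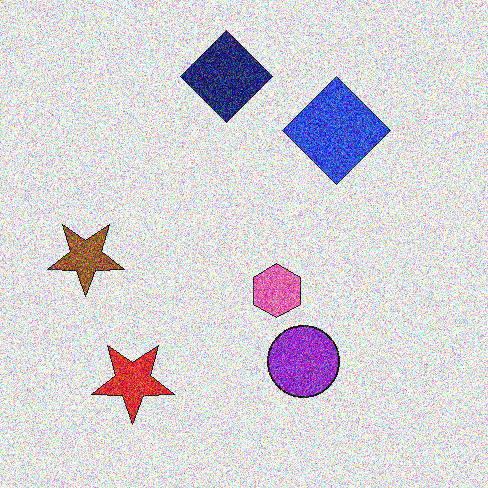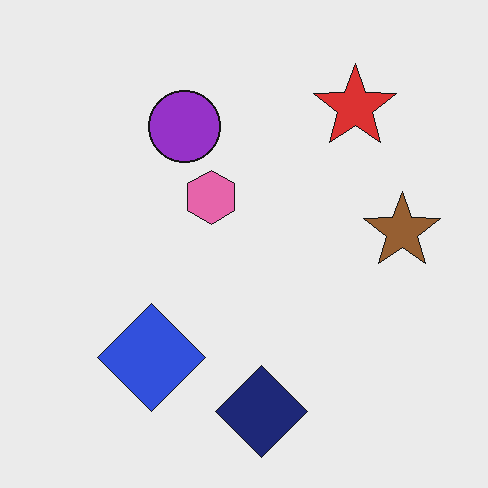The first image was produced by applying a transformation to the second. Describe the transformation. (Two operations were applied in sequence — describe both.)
Rotated 180°, then degraded with strong gaussian noise.

The red star sits in the top-right of the second image and the bottom-left of the first — consistent with a whole-image 180° rotation. Random speckle covers the whole image, including the flat background.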